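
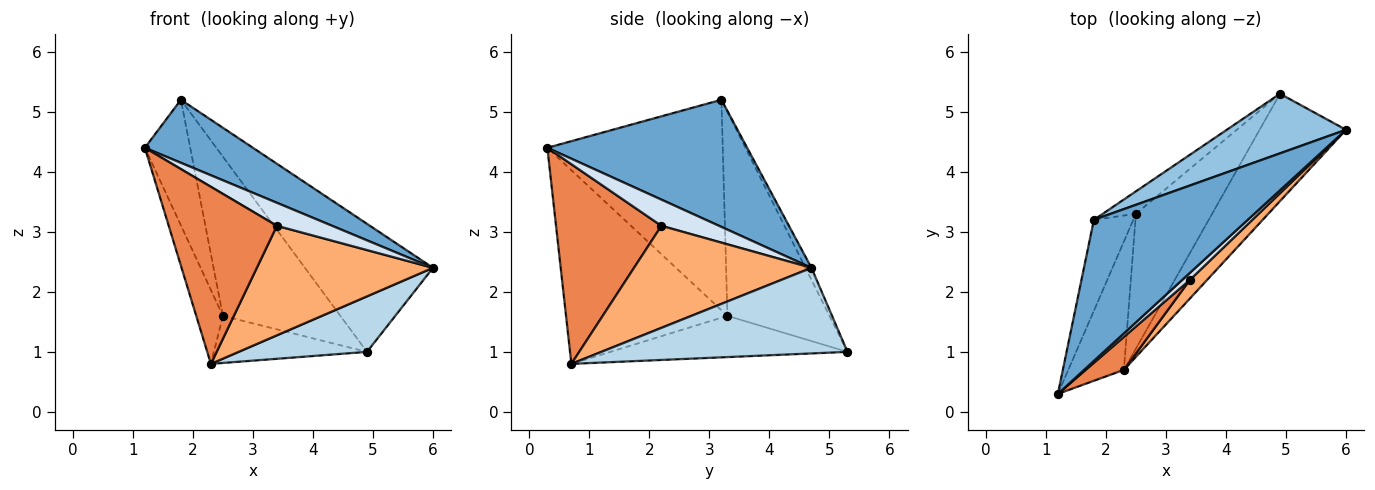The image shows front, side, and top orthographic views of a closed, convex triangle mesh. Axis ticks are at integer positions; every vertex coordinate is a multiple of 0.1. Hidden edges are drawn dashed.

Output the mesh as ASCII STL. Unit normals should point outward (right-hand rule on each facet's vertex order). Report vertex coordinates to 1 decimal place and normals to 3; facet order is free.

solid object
 facet normal 0.602 -0.326 0.729
  outer loop
   vertex 1.8 3.2 5.2
   vertex 1.2 0.3 4.4
   vertex 6.0 4.7 2.4
  endloop
 endfacet
 facet normal -0.042 0.906 0.422
  outer loop
   vertex 4.9 5.3 1.0
   vertex 1.8 3.2 5.2
   vertex 6.0 4.7 2.4
  endloop
 endfacet
 facet normal 0.661 -0.344 -0.667
  outer loop
   vertex 4.9 5.3 1.0
   vertex 6.0 4.7 2.4
   vertex 2.3 0.7 0.8
  endloop
 endfacet
 facet normal 0.706 -0.677 0.206
  outer loop
   vertex 3.4 2.2 3.1
   vertex 6.0 4.7 2.4
   vertex 1.2 0.3 4.4
  endloop
 endfacet
 facet normal 0.692 -0.710 0.132
  outer loop
   vertex 3.4 2.2 3.1
   vertex 1.2 0.3 4.4
   vertex 2.3 0.7 0.8
  endloop
 endfacet
 facet normal 0.705 -0.699 0.119
  outer loop
   vertex 3.4 2.2 3.1
   vertex 2.3 0.7 0.8
   vertex 6.0 4.7 2.4
  endloop
 endfacet
 facet normal -0.953 0.246 -0.178
  outer loop
   vertex 2.5 3.3 1.6
   vertex 1.2 0.3 4.4
   vertex 1.8 3.2 5.2
  endloop
 endfacet
 facet normal -0.949 0.157 -0.273
  outer loop
   vertex 2.5 3.3 1.6
   vertex 2.3 0.7 0.8
   vertex 1.2 0.3 4.4
  endloop
 endfacet
 facet normal -0.652 0.751 -0.106
  outer loop
   vertex 2.5 3.3 1.6
   vertex 1.8 3.2 5.2
   vertex 4.9 5.3 1.0
  endloop
 endfacet
 facet normal -0.455 0.294 -0.841
  outer loop
   vertex 2.5 3.3 1.6
   vertex 4.9 5.3 1.0
   vertex 2.3 0.7 0.8
  endloop
 endfacet
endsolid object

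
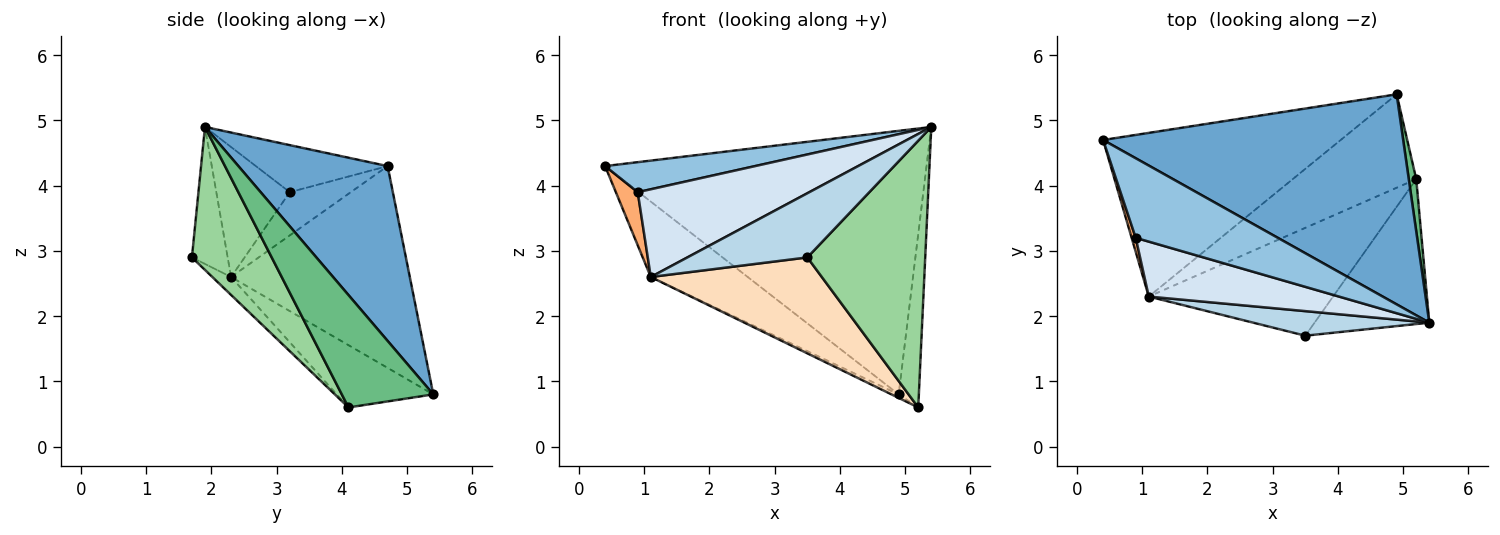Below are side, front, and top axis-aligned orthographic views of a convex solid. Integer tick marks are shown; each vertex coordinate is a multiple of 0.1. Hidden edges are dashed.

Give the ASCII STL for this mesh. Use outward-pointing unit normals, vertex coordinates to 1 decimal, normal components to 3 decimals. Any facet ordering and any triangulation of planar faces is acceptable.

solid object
 facet normal 0.341 0.735 0.586
  outer loop
   vertex 4.9 5.4 0.8
   vertex 0.4 4.7 4.3
   vertex 5.4 1.9 4.9
  endloop
 endfacet
 facet normal -0.296 -0.337 0.894
  outer loop
   vertex 0.9 3.2 3.9
   vertex 5.4 1.9 4.9
   vertex 0.4 4.7 4.3
  endloop
 endfacet
 facet normal -0.268 -0.900 0.345
  outer loop
   vertex 1.1 2.3 2.6
   vertex 3.5 1.7 2.9
   vertex 5.4 1.9 4.9
  endloop
 endfacet
 facet normal -0.341 -0.797 0.499
  outer loop
   vertex 1.1 2.3 2.6
   vertex 5.4 1.9 4.9
   vertex 0.9 3.2 3.9
  endloop
 endfacet
 facet normal -0.611 0.331 -0.719
  outer loop
   vertex 1.1 2.3 2.6
   vertex 0.4 4.7 4.3
   vertex 4.9 5.4 0.8
  endloop
 endfacet
 facet normal -0.938 -0.336 0.088
  outer loop
   vertex 1.1 2.3 2.6
   vertex 0.9 3.2 3.9
   vertex 0.4 4.7 4.3
  endloop
 endfacet
 facet normal -0.450 0.033 -0.892
  outer loop
   vertex 5.2 4.1 0.6
   vertex 1.1 2.3 2.6
   vertex 4.9 5.4 0.8
  endloop
 endfacet
 facet normal -0.073 -0.663 -0.745
  outer loop
   vertex 5.2 4.1 0.6
   vertex 3.5 1.7 2.9
   vertex 1.1 2.3 2.6
  endloop
 endfacet
 facet normal 0.974 0.215 0.065
  outer loop
   vertex 5.2 4.1 0.6
   vertex 4.9 5.4 0.8
   vertex 5.4 1.9 4.9
  endloop
 endfacet
 facet normal 0.511 -0.755 -0.410
  outer loop
   vertex 5.2 4.1 0.6
   vertex 5.4 1.9 4.9
   vertex 3.5 1.7 2.9
  endloop
 endfacet
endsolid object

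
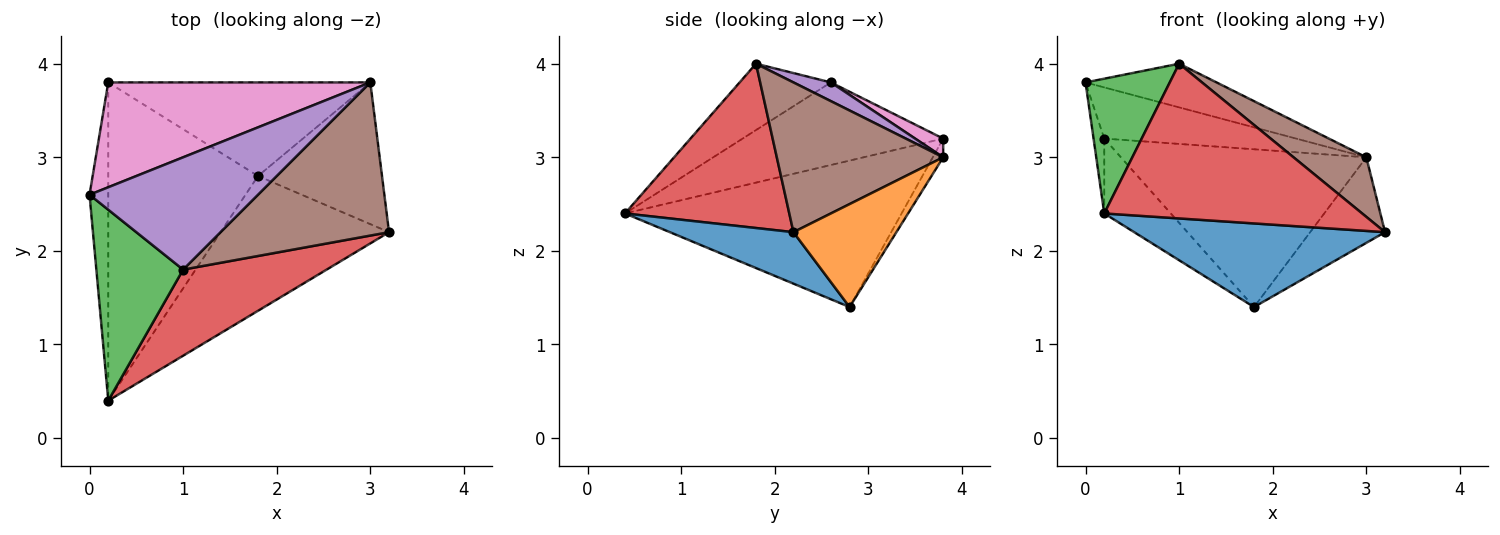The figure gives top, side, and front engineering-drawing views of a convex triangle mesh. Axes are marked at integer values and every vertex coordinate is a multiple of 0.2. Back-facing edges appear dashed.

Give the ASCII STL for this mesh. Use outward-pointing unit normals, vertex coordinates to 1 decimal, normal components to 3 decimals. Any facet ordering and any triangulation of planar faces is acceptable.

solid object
 facet normal 0.251 -0.510 -0.822
  outer loop
   vertex 1.8 2.8 1.4
   vertex 3.2 2.2 2.2
   vertex 0.2 0.4 2.4
  endloop
 endfacet
 facet normal 0.579 0.421 -0.698
  outer loop
   vertex 3.0 3.8 3.0
   vertex 3.2 2.2 2.2
   vertex 1.8 2.8 1.4
  endloop
 endfacet
 facet normal -0.530 -0.489 0.693
  outer loop
   vertex 1.0 1.8 4.0
   vertex 0.0 2.6 3.8
   vertex 0.2 0.4 2.4
  endloop
 endfacet
 facet normal 0.486 -0.763 0.425
  outer loop
   vertex 1.0 1.8 4.0
   vertex 0.2 0.4 2.4
   vertex 3.2 2.2 2.2
  endloop
 endfacet
 facet normal 0.103 0.361 0.927
  outer loop
   vertex 1.0 1.8 4.0
   vertex 3.0 3.8 3.0
   vertex 0.0 2.6 3.8
  endloop
 endfacet
 facet normal 0.638 -0.279 0.718
  outer loop
   vertex 1.0 1.8 4.0
   vertex 3.2 2.2 2.2
   vertex 3.0 3.8 3.0
  endloop
 endfacet
 facet normal 0.064 0.438 0.897
  outer loop
   vertex 0.2 3.8 3.2
   vertex 0.0 2.6 3.8
   vertex 3.0 3.8 3.0
  endloop
 endfacet
 facet normal -0.036 0.859 -0.510
  outer loop
   vertex 0.2 3.8 3.2
   vertex 3.0 3.8 3.0
   vertex 1.8 2.8 1.4
  endloop
 endfacet
 facet normal -0.974 0.052 -0.221
  outer loop
   vertex 0.2 3.8 3.2
   vertex 0.2 0.4 2.4
   vertex 0.0 2.6 3.8
  endloop
 endfacet
 facet normal -0.689 0.166 -0.705
  outer loop
   vertex 0.2 3.8 3.2
   vertex 1.8 2.8 1.4
   vertex 0.2 0.4 2.4
  endloop
 endfacet
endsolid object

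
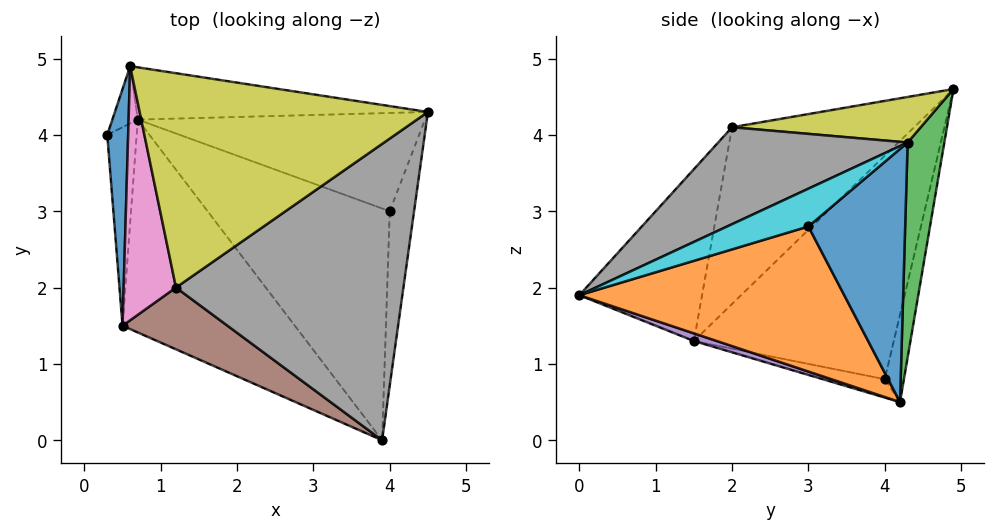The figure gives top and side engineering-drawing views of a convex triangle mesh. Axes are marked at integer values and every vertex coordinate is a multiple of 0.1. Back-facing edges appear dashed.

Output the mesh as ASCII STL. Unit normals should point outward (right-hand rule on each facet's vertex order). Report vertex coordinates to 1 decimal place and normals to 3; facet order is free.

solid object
 facet normal -0.994 -0.061 0.093
  outer loop
   vertex 0.5 1.5 1.3
   vertex 0.6 4.9 4.6
   vertex 0.3 4.0 0.8
  endloop
 endfacet
 facet normal -0.532 0.832 -0.155
  outer loop
   vertex 0.7 4.2 0.5
   vertex 0.3 4.0 0.8
   vertex 0.6 4.9 4.6
  endloop
 endfacet
 facet normal 0.121 0.979 -0.164
  outer loop
   vertex 0.7 4.2 0.5
   vertex 0.6 4.9 4.6
   vertex 4.5 4.3 3.9
  endloop
 endfacet
 facet normal -0.518 -0.207 -0.830
  outer loop
   vertex 0.7 4.2 0.5
   vertex 0.5 1.5 1.3
   vertex 0.3 4.0 0.8
  endloop
 endfacet
 facet normal 0.042 -0.287 -0.957
  outer loop
   vertex 0.7 4.2 0.5
   vertex 3.9 0.0 1.9
   vertex 0.5 1.5 1.3
  endloop
 endfacet
 facet normal -0.428 -0.865 0.261
  outer loop
   vertex 1.2 2.0 4.1
   vertex 0.5 1.5 1.3
   vertex 3.9 0.0 1.9
  endloop
 endfacet
 facet normal -0.931 -0.240 0.276
  outer loop
   vertex 1.2 2.0 4.1
   vertex 0.6 4.9 4.6
   vertex 0.5 1.5 1.3
  endloop
 endfacet
 facet normal 0.353 -0.435 0.828
  outer loop
   vertex 1.2 2.0 4.1
   vertex 3.9 0.0 1.9
   vertex 4.5 4.3 3.9
  endloop
 endfacet
 facet normal 0.155 -0.137 0.978
  outer loop
   vertex 1.2 2.0 4.1
   vertex 4.5 4.3 3.9
   vertex 0.6 4.9 4.6
  endloop
 endfacet
 facet normal 0.834 0.133 -0.536
  outer loop
   vertex 4.0 3.0 2.8
   vertex 4.5 4.3 3.9
   vertex 3.9 0.0 1.9
  endloop
 endfacet
 facet normal 0.618 0.356 -0.701
  outer loop
   vertex 4.0 3.0 2.8
   vertex 0.7 4.2 0.5
   vertex 4.5 4.3 3.9
  endloop
 endfacet
 facet normal 0.609 0.209 -0.765
  outer loop
   vertex 4.0 3.0 2.8
   vertex 3.9 0.0 1.9
   vertex 0.7 4.2 0.5
  endloop
 endfacet
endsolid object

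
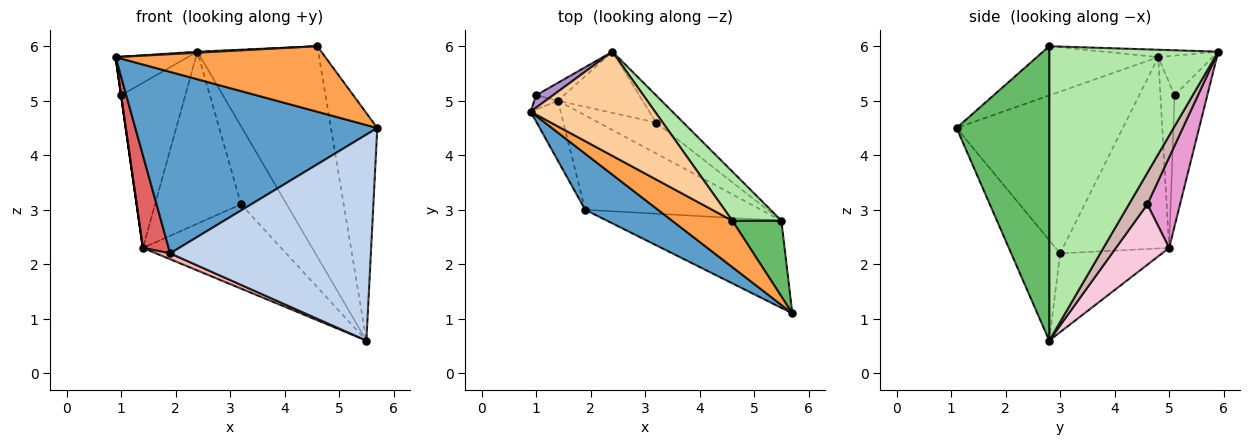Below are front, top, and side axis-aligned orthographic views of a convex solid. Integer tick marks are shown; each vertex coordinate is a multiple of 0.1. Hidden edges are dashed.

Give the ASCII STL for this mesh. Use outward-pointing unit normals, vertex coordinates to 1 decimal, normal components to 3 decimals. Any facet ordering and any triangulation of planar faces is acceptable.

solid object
 facet normal -0.549 -0.799 0.247
  outer loop
   vertex 1.9 3.0 2.2
   vertex 5.7 1.1 4.5
   vertex 0.9 4.8 5.8
  endloop
 endfacet
 facet normal -0.219 -0.899 -0.380
  outer loop
   vertex 1.9 3.0 2.2
   vertex 5.5 2.8 0.6
   vertex 5.7 1.1 4.5
  endloop
 endfacet
 facet normal -0.427 -0.738 0.523
  outer loop
   vertex 4.6 2.8 6.0
   vertex 0.9 4.8 5.8
   vertex 5.7 1.1 4.5
  endloop
 endfacet
 facet normal -0.059 -0.010 0.998
  outer loop
   vertex 4.6 2.8 6.0
   vertex 2.4 5.9 5.9
   vertex 0.9 4.8 5.8
  endloop
 endfacet
 facet normal 0.885 0.442 0.147
  outer loop
   vertex 4.6 2.8 6.0
   vertex 5.7 1.1 4.5
   vertex 5.5 2.8 0.6
  endloop
 endfacet
 facet normal 0.806 0.576 0.134
  outer loop
   vertex 4.6 2.8 6.0
   vertex 5.5 2.8 0.6
   vertex 2.4 5.9 5.9
  endloop
 endfacet
 facet normal -0.961 -0.233 -0.151
  outer loop
   vertex 1.4 5.0 2.3
   vertex 1.9 3.0 2.2
   vertex 0.9 4.8 5.8
  endloop
 endfacet
 facet normal -0.408 -0.056 -0.911
  outer loop
   vertex 1.4 5.0 2.3
   vertex 5.5 2.8 0.6
   vertex 1.9 3.0 2.2
  endloop
 endfacet
 facet normal -0.584 0.773 0.248
  outer loop
   vertex 1.0 5.1 5.1
   vertex 0.9 4.8 5.8
   vertex 2.4 5.9 5.9
  endloop
 endfacet
 facet normal -0.990 0.000 -0.141
  outer loop
   vertex 1.0 5.1 5.1
   vertex 1.4 5.0 2.3
   vertex 0.9 4.8 5.8
  endloop
 endfacet
 facet normal -0.452 0.887 -0.096
  outer loop
   vertex 1.0 5.1 5.1
   vertex 2.4 5.9 5.9
   vertex 1.4 5.0 2.3
  endloop
 endfacet
 facet normal 0.356 0.882 -0.308
  outer loop
   vertex 3.2 4.6 3.1
   vertex 2.4 5.9 5.9
   vertex 5.5 2.8 0.6
  endloop
 endfacet
 facet normal 0.337 0.887 -0.315
  outer loop
   vertex 3.2 4.6 3.1
   vertex 1.4 5.0 2.3
   vertex 2.4 5.9 5.9
  endloop
 endfacet
 facet normal 0.340 0.883 -0.323
  outer loop
   vertex 3.2 4.6 3.1
   vertex 5.5 2.8 0.6
   vertex 1.4 5.0 2.3
  endloop
 endfacet
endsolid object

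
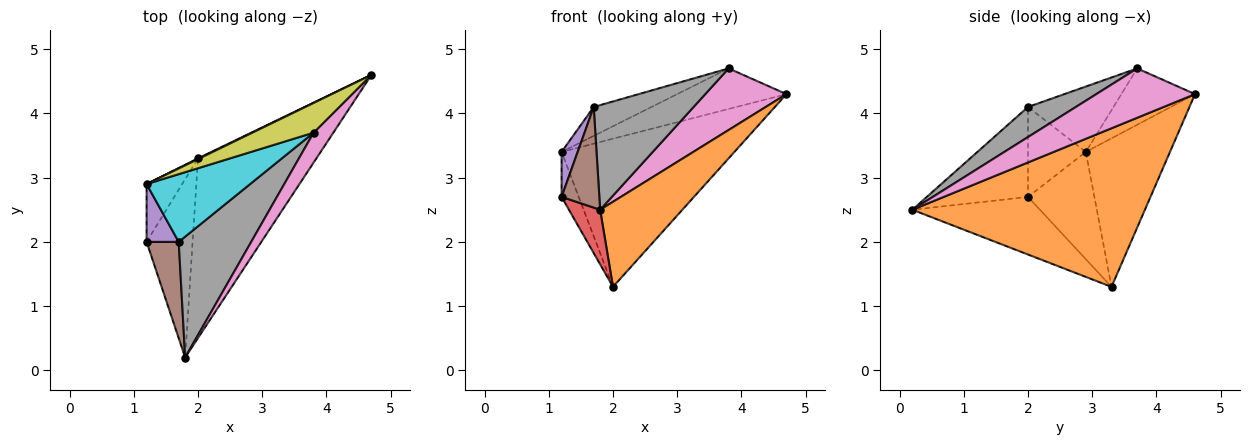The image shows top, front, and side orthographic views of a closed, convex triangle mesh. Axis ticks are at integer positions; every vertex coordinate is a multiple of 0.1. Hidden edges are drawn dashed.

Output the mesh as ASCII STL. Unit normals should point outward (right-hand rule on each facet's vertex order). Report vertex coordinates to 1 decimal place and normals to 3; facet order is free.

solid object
 facet normal -0.438 0.899 0.004
  outer loop
   vertex 2.0 3.3 1.3
   vertex 1.2 2.9 3.4
   vertex 4.7 4.6 4.3
  endloop
 endfacet
 facet normal 0.771 -0.273 -0.576
  outer loop
   vertex 2.0 3.3 1.3
   vertex 4.7 4.6 4.3
   vertex 1.8 0.2 2.5
  endloop
 endfacet
 facet normal -0.922 0.238 -0.306
  outer loop
   vertex 1.2 2.0 2.7
   vertex 1.2 2.9 3.4
   vertex 2.0 3.3 1.3
  endloop
 endfacet
 facet normal -0.768 -0.188 -0.613
  outer loop
   vertex 1.2 2.0 2.7
   vertex 2.0 3.3 1.3
   vertex 1.8 0.2 2.5
  endloop
 endfacet
 facet normal -0.911 -0.253 0.325
  outer loop
   vertex 1.2 2.0 2.7
   vertex 1.7 2.0 4.1
   vertex 1.2 2.9 3.4
  endloop
 endfacet
 facet normal -0.889 -0.331 0.317
  outer loop
   vertex 1.2 2.0 2.7
   vertex 1.8 0.2 2.5
   vertex 1.7 2.0 4.1
  endloop
 endfacet
 facet normal 0.738 -0.607 0.295
  outer loop
   vertex 3.8 3.7 4.7
   vertex 1.8 0.2 2.5
   vertex 4.7 4.6 4.3
  endloop
 endfacet
 facet normal 0.299 -0.625 0.721
  outer loop
   vertex 3.8 3.7 4.7
   vertex 1.7 2.0 4.1
   vertex 1.8 0.2 2.5
  endloop
 endfacet
 facet normal -0.478 0.709 0.519
  outer loop
   vertex 3.8 3.7 4.7
   vertex 4.7 4.6 4.3
   vertex 1.2 2.9 3.4
  endloop
 endfacet
 facet normal -0.502 0.340 0.795
  outer loop
   vertex 3.8 3.7 4.7
   vertex 1.2 2.9 3.4
   vertex 1.7 2.0 4.1
  endloop
 endfacet
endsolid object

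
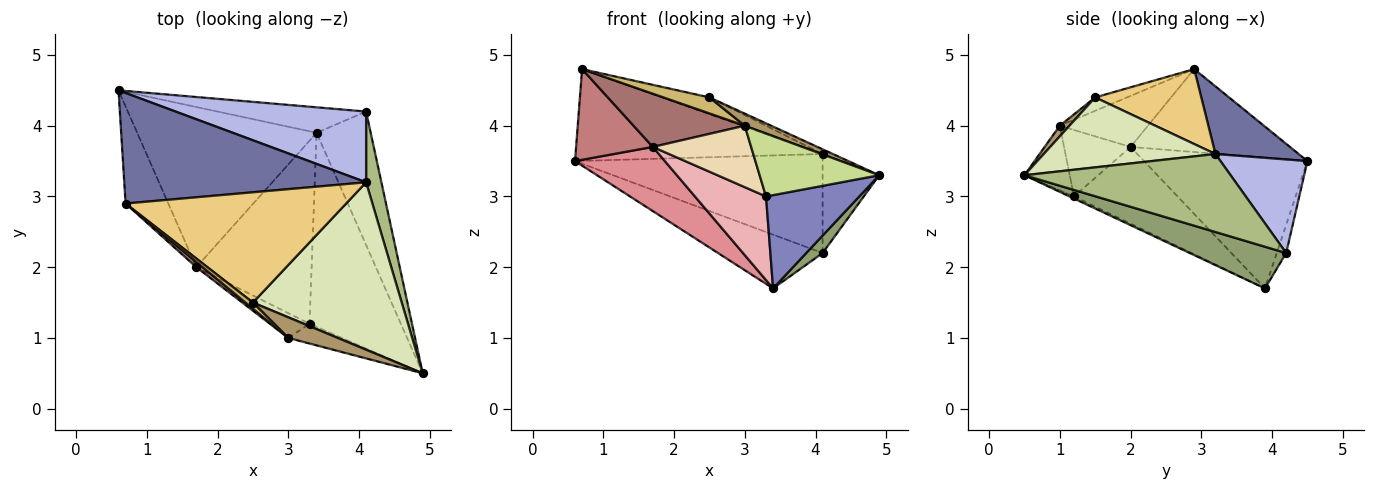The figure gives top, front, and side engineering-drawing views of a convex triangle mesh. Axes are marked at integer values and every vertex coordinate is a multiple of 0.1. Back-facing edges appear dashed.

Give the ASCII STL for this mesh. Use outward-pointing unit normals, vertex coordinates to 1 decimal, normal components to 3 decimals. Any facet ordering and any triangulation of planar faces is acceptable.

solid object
 facet normal 0.210 0.624 0.752
  outer loop
   vertex 4.1 3.2 3.6
   vertex 0.6 4.5 3.5
   vertex 0.7 2.9 4.8
  endloop
 endfacet
 facet normal -0.021 -0.433 -0.901
  outer loop
   vertex 3.3 1.2 3.0
   vertex 3.4 3.9 1.7
   vertex 4.9 0.5 3.3
  endloop
 endfacet
 facet normal -0.081 0.901 -0.427
  outer loop
   vertex 4.1 4.2 2.2
   vertex 3.4 3.9 1.7
   vertex 0.6 4.5 3.5
  endloop
 endfacet
 facet normal 0.275 0.782 0.559
  outer loop
   vertex 4.1 4.2 2.2
   vertex 0.6 4.5 3.5
   vertex 4.1 3.2 3.6
  endloop
 endfacet
 facet normal 0.607 -0.103 -0.788
  outer loop
   vertex 4.1 4.2 2.2
   vertex 4.9 0.5 3.3
   vertex 3.4 3.9 1.7
  endloop
 endfacet
 facet normal 0.948 0.260 0.186
  outer loop
   vertex 4.1 4.2 2.2
   vertex 4.1 3.2 3.6
   vertex 4.9 0.5 3.3
  endloop
 endfacet
 facet normal -0.340 -0.897 -0.281
  outer loop
   vertex 3.0 1.0 4.0
   vertex 3.3 1.2 3.0
   vertex 4.9 0.5 3.3
  endloop
 endfacet
 facet normal 0.425 0.025 0.905
  outer loop
   vertex 2.5 1.5 4.4
   vertex 4.9 0.5 3.3
   vertex 4.1 3.2 3.6
  endloop
 endfacet
 facet normal 0.182 -0.497 0.849
  outer loop
   vertex 2.5 1.5 4.4
   vertex 3.0 1.0 4.0
   vertex 4.9 0.5 3.3
  endloop
 endfacet
 facet normal -0.543 -0.784 0.302
  outer loop
   vertex 2.5 1.5 4.4
   vertex 0.7 2.9 4.8
   vertex 3.0 1.0 4.0
  endloop
 endfacet
 facet normal 0.318 0.141 0.937
  outer loop
   vertex 2.5 1.5 4.4
   vertex 4.1 3.2 3.6
   vertex 0.7 2.9 4.8
  endloop
 endfacet
 facet normal -0.531 -0.786 -0.317
  outer loop
   vertex 1.7 2.0 3.7
   vertex 3.3 1.2 3.0
   vertex 3.0 1.0 4.0
  endloop
 endfacet
 facet normal -0.619 -0.782 0.077
  outer loop
   vertex 1.7 2.0 3.7
   vertex 3.0 1.0 4.0
   vertex 0.7 2.9 4.8
  endloop
 endfacet
 facet normal -0.817 -0.393 -0.421
  outer loop
   vertex 1.7 2.0 3.7
   vertex 0.7 2.9 4.8
   vertex 0.6 4.5 3.5
  endloop
 endfacet
 facet normal -0.560 -0.308 -0.769
  outer loop
   vertex 1.7 2.0 3.7
   vertex 0.6 4.5 3.5
   vertex 3.4 3.9 1.7
  endloop
 endfacet
 facet normal -0.518 -0.355 -0.778
  outer loop
   vertex 1.7 2.0 3.7
   vertex 3.4 3.9 1.7
   vertex 3.3 1.2 3.0
  endloop
 endfacet
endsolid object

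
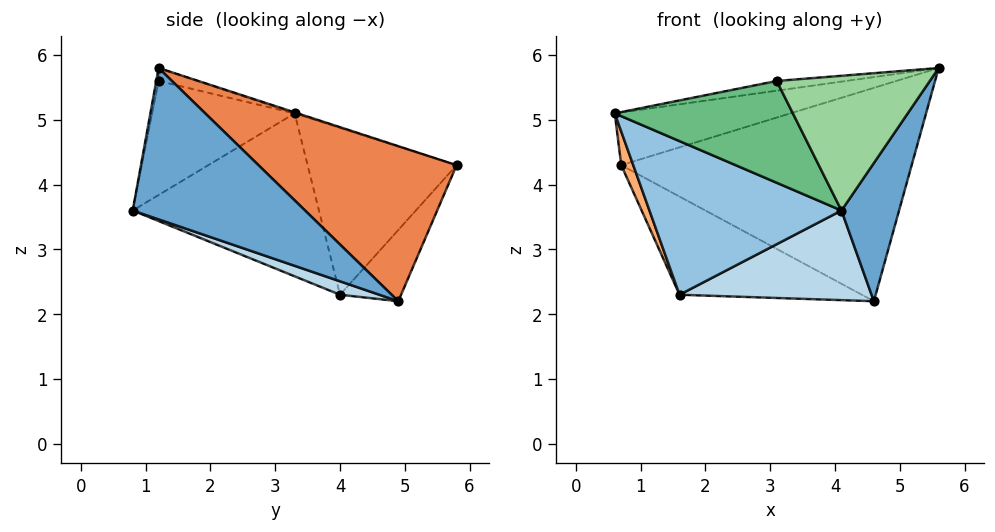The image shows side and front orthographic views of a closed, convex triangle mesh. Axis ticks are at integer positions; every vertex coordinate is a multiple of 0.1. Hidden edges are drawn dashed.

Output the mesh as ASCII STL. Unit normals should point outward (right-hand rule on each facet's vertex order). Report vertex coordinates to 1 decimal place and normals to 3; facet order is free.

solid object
 facet normal 0.817 -0.273 -0.508
  outer loop
   vertex 4.1 0.8 3.6
   vertex 4.6 4.9 2.2
   vertex 5.6 1.2 5.8
  endloop
 endfacet
 facet normal -0.640 -0.660 -0.394
  outer loop
   vertex 1.6 4.0 2.3
   vertex 4.1 0.8 3.6
   vertex 0.6 3.3 5.1
  endloop
 endfacet
 facet normal 0.068 -0.330 -0.942
  outer loop
   vertex 1.6 4.0 2.3
   vertex 4.6 4.9 2.2
   vertex 4.1 0.8 3.6
  endloop
 endfacet
 facet normal -0.005 0.305 0.952
  outer loop
   vertex 0.7 5.8 4.3
   vertex 0.6 3.3 5.1
   vertex 5.6 1.2 5.8
  endloop
 endfacet
 facet normal 0.463 0.679 0.569
  outer loop
   vertex 0.7 5.8 4.3
   vertex 5.6 1.2 5.8
   vertex 4.6 4.9 2.2
  endloop
 endfacet
 facet normal -0.933 -0.075 -0.352
  outer loop
   vertex 0.7 5.8 4.3
   vertex 1.6 4.0 2.3
   vertex 0.6 3.3 5.1
  endloop
 endfacet
 facet normal -0.225 0.672 -0.706
  outer loop
   vertex 0.7 5.8 4.3
   vertex 4.6 4.9 2.2
   vertex 1.6 4.0 2.3
  endloop
 endfacet
 facet normal -0.079 0.141 0.987
  outer loop
   vertex 3.1 1.2 5.6
   vertex 5.6 1.2 5.8
   vertex 0.6 3.3 5.1
  endloop
 endfacet
 facet normal -0.617 -0.772 -0.154
  outer loop
   vertex 3.1 1.2 5.6
   vertex 0.6 3.3 5.1
   vertex 4.1 0.8 3.6
  endloop
 endfacet
 facet normal -0.015 -0.982 0.189
  outer loop
   vertex 3.1 1.2 5.6
   vertex 4.1 0.8 3.6
   vertex 5.6 1.2 5.8
  endloop
 endfacet
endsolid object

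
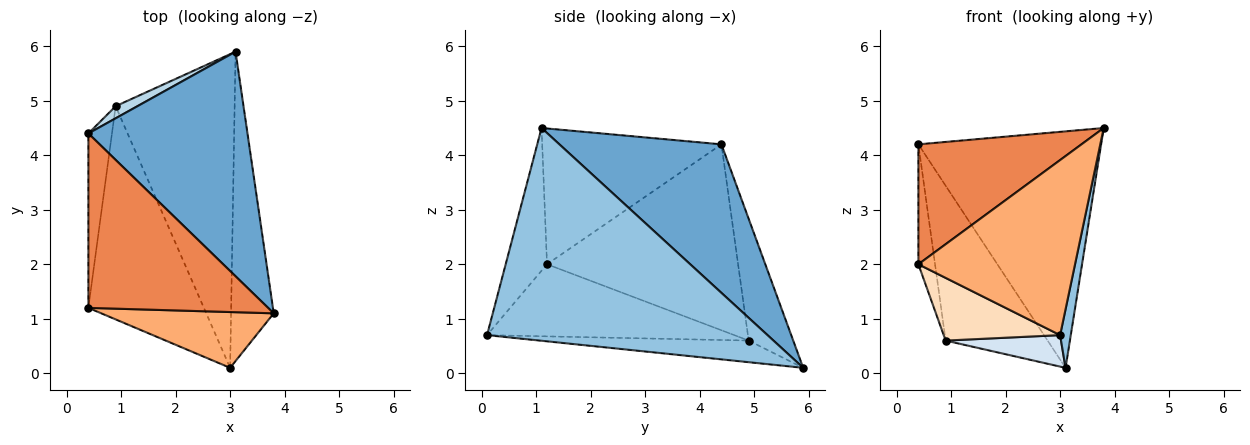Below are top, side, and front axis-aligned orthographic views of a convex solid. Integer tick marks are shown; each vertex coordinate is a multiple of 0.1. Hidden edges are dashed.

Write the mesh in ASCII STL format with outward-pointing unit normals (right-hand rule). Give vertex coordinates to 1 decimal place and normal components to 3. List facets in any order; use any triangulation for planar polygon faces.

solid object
 facet normal 0.541 0.610 0.579
  outer loop
   vertex 3.1 5.9 0.1
   vertex 0.4 4.4 4.2
   vertex 3.8 1.1 4.5
  endloop
 endfacet
 facet normal 0.980 -0.037 -0.196
  outer loop
   vertex 3.0 0.1 0.7
   vertex 3.1 5.9 0.1
   vertex 3.8 1.1 4.5
  endloop
 endfacet
 facet normal -0.399 0.914 0.072
  outer loop
   vertex 0.9 4.9 0.6
   vertex 0.4 4.4 4.2
   vertex 3.1 5.9 0.1
  endloop
 endfacet
 facet normal -0.178 -0.098 -0.979
  outer loop
   vertex 0.9 4.9 0.6
   vertex 3.1 5.9 0.1
   vertex 3.0 0.1 0.7
  endloop
 endfacet
 facet normal -0.529 -0.481 0.700
  outer loop
   vertex 0.4 1.2 2.0
   vertex 3.8 1.1 4.5
   vertex 0.4 4.4 4.2
  endloop
 endfacet
 facet normal -0.244 -0.924 0.294
  outer loop
   vertex 0.4 1.2 2.0
   vertex 3.0 0.1 0.7
   vertex 3.8 1.1 4.5
  endloop
 endfacet
 facet normal -0.988 0.086 -0.125
  outer loop
   vertex 0.4 1.2 2.0
   vertex 0.4 4.4 4.2
   vertex 0.9 4.9 0.6
  endloop
 endfacet
 facet normal -0.514 -0.242 -0.823
  outer loop
   vertex 0.4 1.2 2.0
   vertex 0.9 4.9 0.6
   vertex 3.0 0.1 0.7
  endloop
 endfacet
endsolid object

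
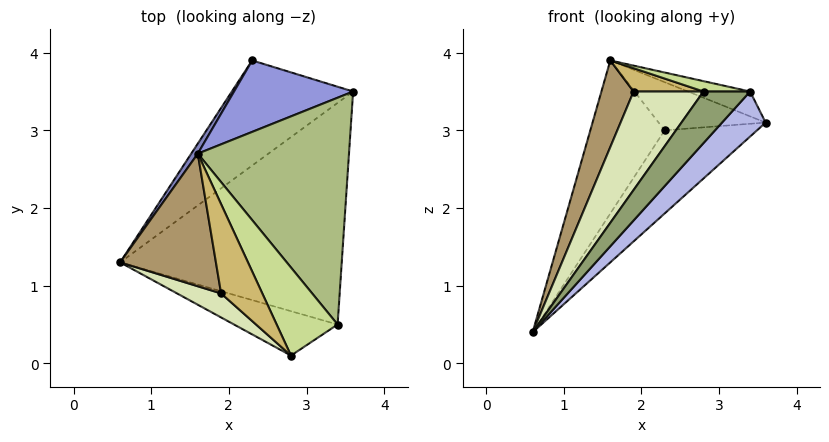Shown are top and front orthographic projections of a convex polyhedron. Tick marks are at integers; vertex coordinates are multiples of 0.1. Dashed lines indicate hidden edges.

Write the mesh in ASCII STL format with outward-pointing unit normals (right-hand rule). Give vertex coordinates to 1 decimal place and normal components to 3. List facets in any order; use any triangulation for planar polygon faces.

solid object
 facet normal 0.244 0.602 -0.761
  outer loop
   vertex 2.3 3.9 3.0
   vertex 3.6 3.5 3.1
   vertex 0.6 1.3 0.4
  endloop
 endfacet
 facet normal -0.852 0.523 0.034
  outer loop
   vertex 2.3 3.9 3.0
   vertex 0.6 1.3 0.4
   vertex 1.6 2.7 3.9
  endloop
 endfacet
 facet normal 0.108 0.556 0.824
  outer loop
   vertex 2.3 3.9 3.0
   vertex 1.6 2.7 3.9
   vertex 3.6 3.5 3.1
  endloop
 endfacet
 facet normal 0.717 -0.139 -0.683
  outer loop
   vertex 3.4 0.5 3.5
   vertex 0.6 1.3 0.4
   vertex 3.6 3.5 3.1
  endloop
 endfacet
 facet normal 0.451 -0.677 -0.582
  outer loop
   vertex 3.4 0.5 3.5
   vertex 2.8 0.1 3.5
   vertex 0.6 1.3 0.4
  endloop
 endfacet
 facet normal 0.334 0.103 0.937
  outer loop
   vertex 3.4 0.5 3.5
   vertex 3.6 3.5 3.1
   vertex 1.6 2.7 3.9
  endloop
 endfacet
 facet normal 0.078 -0.116 0.990
  outer loop
   vertex 3.4 0.5 3.5
   vertex 1.6 2.7 3.9
   vertex 2.8 0.1 3.5
  endloop
 endfacet
 facet normal -0.654 -0.735 0.179
  outer loop
   vertex 1.9 0.9 3.5
   vertex 0.6 1.3 0.4
   vertex 2.8 0.1 3.5
  endloop
 endfacet
 facet normal -0.908 -0.229 0.351
  outer loop
   vertex 1.9 0.9 3.5
   vertex 1.6 2.7 3.9
   vertex 0.6 1.3 0.4
  endloop
 endfacet
 facet normal -0.219 -0.246 0.944
  outer loop
   vertex 1.9 0.9 3.5
   vertex 2.8 0.1 3.5
   vertex 1.6 2.7 3.9
  endloop
 endfacet
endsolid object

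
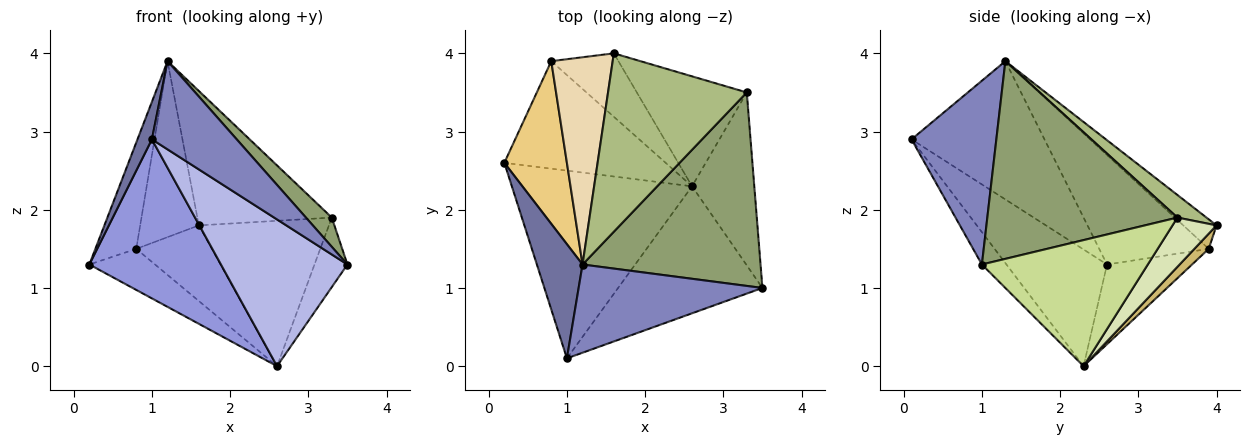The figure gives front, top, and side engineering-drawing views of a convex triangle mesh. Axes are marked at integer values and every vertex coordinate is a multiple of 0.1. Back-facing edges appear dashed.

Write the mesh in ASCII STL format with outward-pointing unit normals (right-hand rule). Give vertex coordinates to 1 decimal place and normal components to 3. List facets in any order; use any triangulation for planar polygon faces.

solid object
 facet normal -0.945 -0.103 0.312
  outer loop
   vertex 1.2 1.3 3.9
   vertex 0.2 2.6 1.3
   vertex 1.0 0.1 2.9
  endloop
 endfacet
 facet normal 0.577 -0.577 0.577
  outer loop
   vertex 1.2 1.3 3.9
   vertex 1.0 0.1 2.9
   vertex 3.5 1.0 1.3
  endloop
 endfacet
 facet normal -0.443 -0.580 -0.684
  outer loop
   vertex 2.6 2.3 0.0
   vertex 1.0 0.1 2.9
   vertex 0.2 2.6 1.3
  endloop
 endfacet
 facet normal -0.145 -0.748 -0.648
  outer loop
   vertex 2.6 2.3 0.0
   vertex 3.5 1.0 1.3
   vertex 1.0 0.1 2.9
  endloop
 endfacet
 facet normal 0.739 -0.101 0.666
  outer loop
   vertex 3.3 3.5 1.9
   vertex 1.2 1.3 3.9
   vertex 3.5 1.0 1.3
  endloop
 endfacet
 facet normal 0.129 0.597 0.792
  outer loop
   vertex 3.3 3.5 1.9
   vertex 1.6 4.0 1.8
   vertex 1.2 1.3 3.9
  endloop
 endfacet
 facet normal 0.883 0.175 -0.436
  outer loop
   vertex 3.3 3.5 1.9
   vertex 3.5 1.0 1.3
   vertex 2.6 2.3 0.0
  endloop
 endfacet
 facet normal 0.261 0.770 -0.582
  outer loop
   vertex 3.3 3.5 1.9
   vertex 2.6 2.3 0.0
   vertex 1.6 4.0 1.8
  endloop
 endfacet
 facet normal -0.419 0.324 -0.848
  outer loop
   vertex 0.8 3.9 1.5
   vertex 2.6 2.3 0.0
   vertex 0.2 2.6 1.3
  endloop
 endfacet
 facet normal 0.144 0.758 -0.636
  outer loop
   vertex 0.8 3.9 1.5
   vertex 1.6 4.0 1.8
   vertex 2.6 2.3 0.0
  endloop
 endfacet
 facet normal -0.826 0.309 0.472
  outer loop
   vertex 0.8 3.9 1.5
   vertex 0.2 2.6 1.3
   vertex 1.2 1.3 3.9
  endloop
 endfacet
 facet normal -0.344 0.608 0.716
  outer loop
   vertex 0.8 3.9 1.5
   vertex 1.2 1.3 3.9
   vertex 1.6 4.0 1.8
  endloop
 endfacet
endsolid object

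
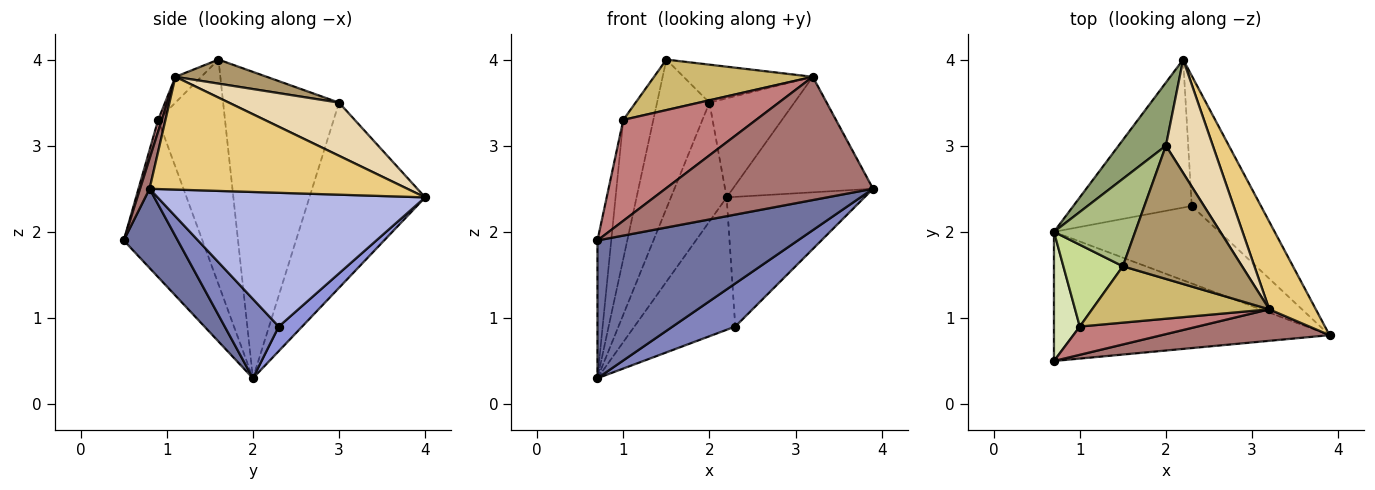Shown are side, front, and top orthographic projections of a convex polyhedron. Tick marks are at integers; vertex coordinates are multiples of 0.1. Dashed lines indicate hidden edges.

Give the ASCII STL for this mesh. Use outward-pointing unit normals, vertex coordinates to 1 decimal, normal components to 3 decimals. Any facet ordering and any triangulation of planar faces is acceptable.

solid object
 facet normal 0.193 -0.716 -0.671
  outer loop
   vertex 0.7 0.5 1.9
   vertex 0.7 2.0 0.3
   vertex 3.9 0.8 2.5
  endloop
 endfacet
 facet normal 0.386 -0.448 -0.806
  outer loop
   vertex 2.3 2.3 0.9
   vertex 3.9 0.8 2.5
   vertex 0.7 2.0 0.3
  endloop
 endfacet
 facet normal 0.153 0.659 -0.737
  outer loop
   vertex 2.3 2.3 0.9
   vertex 0.7 2.0 0.3
   vertex 2.2 4.0 2.4
  endloop
 endfacet
 facet normal 0.808 0.416 -0.418
  outer loop
   vertex 2.3 2.3 0.9
   vertex 2.2 4.0 2.4
   vertex 3.9 0.8 2.5
  endloop
 endfacet
 facet normal -0.878 0.423 0.225
  outer loop
   vertex 2.0 3.0 3.5
   vertex 2.2 4.0 2.4
   vertex 0.7 2.0 0.3
  endloop
 endfacet
 facet normal -0.886 0.400 0.235
  outer loop
   vertex 2.0 3.0 3.5
   vertex 0.7 2.0 0.3
   vertex 1.5 1.6 4.0
  endloop
 endfacet
 facet normal -0.887 0.399 0.235
  outer loop
   vertex 1.0 0.9 3.3
   vertex 1.5 1.6 4.0
   vertex 0.7 2.0 0.3
  endloop
 endfacet
 facet normal -0.972 0.170 0.160
  outer loop
   vertex 1.0 0.9 3.3
   vertex 0.7 2.0 0.3
   vertex 0.7 0.5 1.9
  endloop
 endfacet
 facet normal 0.190 0.269 0.944
  outer loop
   vertex 3.2 1.1 3.8
   vertex 2.0 3.0 3.5
   vertex 1.5 1.6 4.0
  endloop
 endfacet
 facet normal -0.108 -0.663 0.740
  outer loop
   vertex 3.2 1.1 3.8
   vertex 1.5 1.6 4.0
   vertex 1.0 0.9 3.3
  endloop
 endfacet
 facet normal 0.826 0.449 0.341
  outer loop
   vertex 3.2 1.1 3.8
   vertex 3.9 0.8 2.5
   vertex 2.2 4.0 2.4
  endloop
 endfacet
 facet normal 0.649 0.500 0.573
  outer loop
   vertex 3.2 1.1 3.8
   vertex 2.2 4.0 2.4
   vertex 2.0 3.0 3.5
  endloop
 endfacet
 facet normal 0.044 -0.968 0.247
  outer loop
   vertex 3.2 1.1 3.8
   vertex 0.7 0.5 1.9
   vertex 3.9 0.8 2.5
  endloop
 endfacet
 facet normal 0.026 -0.963 0.269
  outer loop
   vertex 3.2 1.1 3.8
   vertex 1.0 0.9 3.3
   vertex 0.7 0.5 1.9
  endloop
 endfacet
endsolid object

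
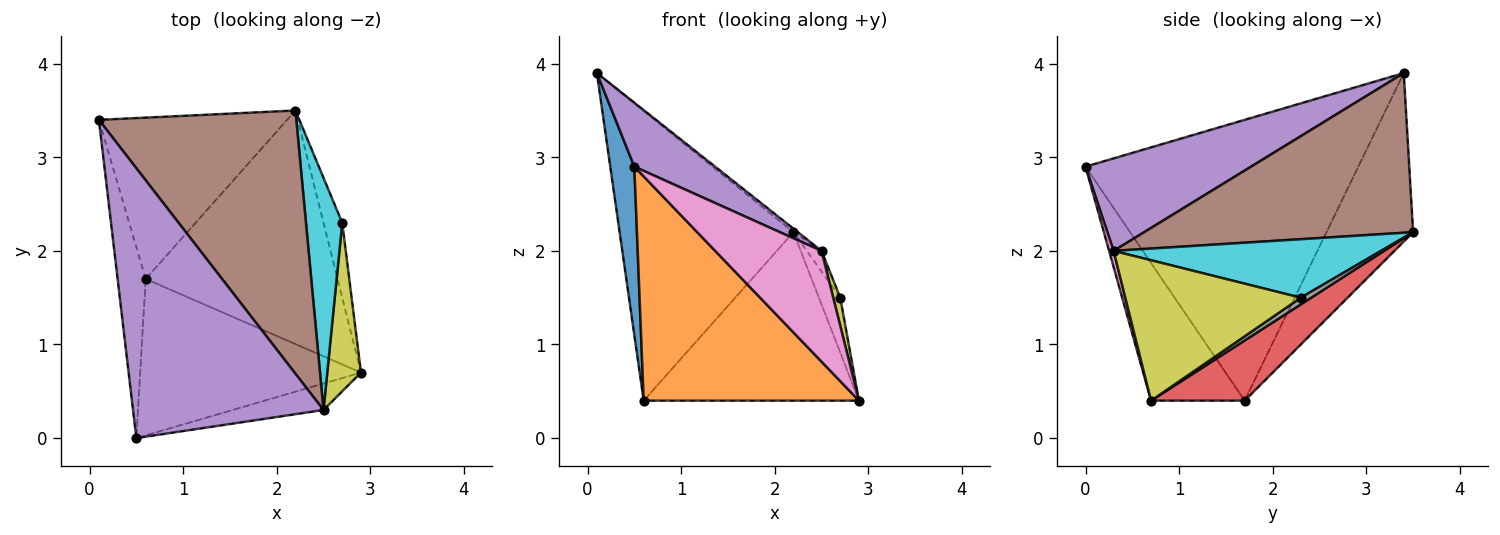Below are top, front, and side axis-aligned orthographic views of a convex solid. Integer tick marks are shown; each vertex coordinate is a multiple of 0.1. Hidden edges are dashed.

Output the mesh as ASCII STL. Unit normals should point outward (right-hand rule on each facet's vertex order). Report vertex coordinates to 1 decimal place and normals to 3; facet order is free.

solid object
 facet normal -0.991 -0.087 -0.099
  outer loop
   vertex 0.6 1.7 0.4
   vertex 0.5 0.0 2.9
   vertex 0.1 3.4 3.9
  endloop
 endfacet
 facet normal -0.336 -0.773 -0.539
  outer loop
   vertex 0.6 1.7 0.4
   vertex 2.9 0.7 0.4
   vertex 0.5 0.0 2.9
  endloop
 endfacet
 facet normal -0.399 0.801 -0.446
  outer loop
   vertex 0.6 1.7 0.4
   vertex 0.1 3.4 3.9
   vertex 2.2 3.5 2.2
  endloop
 endfacet
 facet normal 0.246 0.567 -0.786
  outer loop
   vertex 0.6 1.7 0.4
   vertex 2.2 3.5 2.2
   vertex 2.9 0.7 0.4
  endloop
 endfacet
 facet normal 0.427 -0.209 0.880
  outer loop
   vertex 2.5 0.3 2.0
   vertex 0.1 3.4 3.9
   vertex 0.5 0.0 2.9
  endloop
 endfacet
 facet normal 0.629 0.010 0.777
  outer loop
   vertex 2.5 0.3 2.0
   vertex 2.2 3.5 2.2
   vertex 0.1 3.4 3.9
  endloop
 endfacet
 facet normal 0.041 -0.972 -0.233
  outer loop
   vertex 2.5 0.3 2.0
   vertex 0.5 0.0 2.9
   vertex 2.9 0.7 0.4
  endloop
 endfacet
 facet normal 0.277 0.568 -0.775
  outer loop
   vertex 2.7 2.3 1.5
   vertex 2.9 0.7 0.4
   vertex 2.2 3.5 2.2
  endloop
 endfacet
 facet normal 0.972 -0.039 0.233
  outer loop
   vertex 2.7 2.3 1.5
   vertex 2.5 0.3 2.0
   vertex 2.9 0.7 0.4
  endloop
 endfacet
 facet normal 0.849 0.047 0.526
  outer loop
   vertex 2.7 2.3 1.5
   vertex 2.2 3.5 2.2
   vertex 2.5 0.3 2.0
  endloop
 endfacet
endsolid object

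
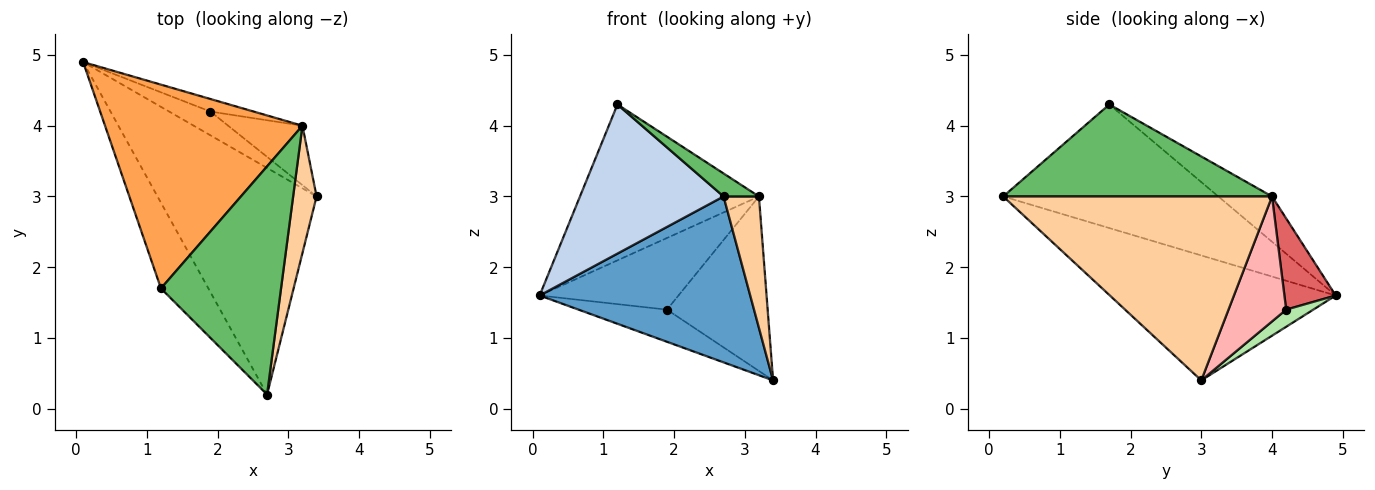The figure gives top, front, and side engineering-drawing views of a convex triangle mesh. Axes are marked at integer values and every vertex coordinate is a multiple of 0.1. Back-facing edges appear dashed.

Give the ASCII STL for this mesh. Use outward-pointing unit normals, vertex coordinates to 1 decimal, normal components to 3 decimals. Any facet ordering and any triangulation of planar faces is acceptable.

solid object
 facet normal -0.535 -0.499 -0.682
  outer loop
   vertex 2.7 0.2 3.0
   vertex 0.1 4.9 1.6
   vertex 3.4 3.0 0.4
  endloop
 endfacet
 facet normal -0.792 -0.529 -0.304
  outer loop
   vertex 1.2 1.7 4.3
   vertex 0.1 4.9 1.6
   vertex 2.7 0.2 3.0
  endloop
 endfacet
 facet normal -0.179 0.598 0.781
  outer loop
   vertex 3.2 4.0 3.0
   vertex 0.1 4.9 1.6
   vertex 1.2 1.7 4.3
  endloop
 endfacet
 facet normal 0.984 -0.129 0.125
  outer loop
   vertex 3.2 4.0 3.0
   vertex 2.7 0.2 3.0
   vertex 3.4 3.0 0.4
  endloop
 endfacet
 facet normal 0.606 -0.080 0.791
  outer loop
   vertex 3.2 4.0 3.0
   vertex 1.2 1.7 4.3
   vertex 2.7 0.2 3.0
  endloop
 endfacet
 facet normal 0.239 0.780 -0.578
  outer loop
   vertex 1.9 4.2 1.4
   vertex 3.4 3.0 0.4
   vertex 0.1 4.9 1.6
  endloop
 endfacet
 facet normal 0.342 0.926 -0.162
  outer loop
   vertex 1.9 4.2 1.4
   vertex 0.1 4.9 1.6
   vertex 3.2 4.0 3.0
  endloop
 endfacet
 facet normal 0.477 0.832 -0.283
  outer loop
   vertex 1.9 4.2 1.4
   vertex 3.2 4.0 3.0
   vertex 3.4 3.0 0.4
  endloop
 endfacet
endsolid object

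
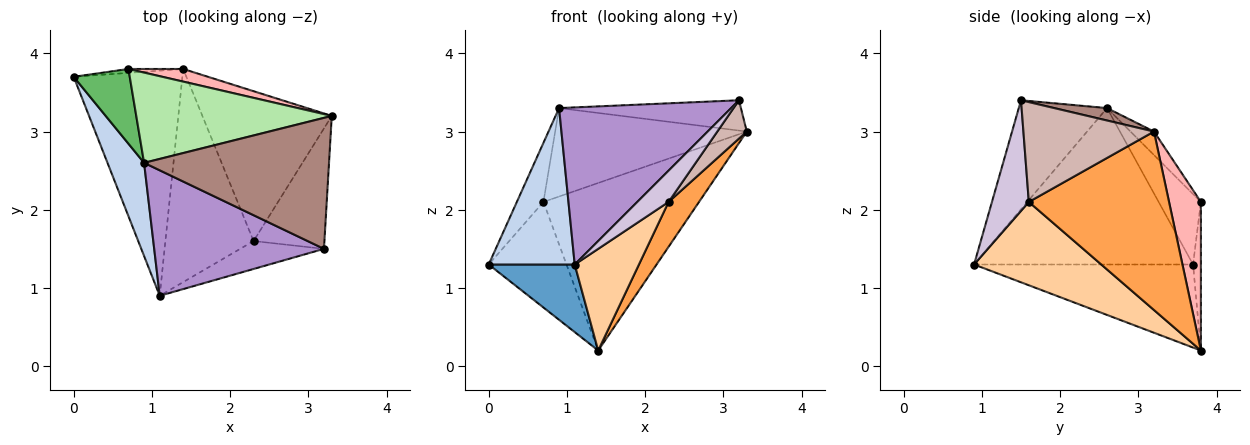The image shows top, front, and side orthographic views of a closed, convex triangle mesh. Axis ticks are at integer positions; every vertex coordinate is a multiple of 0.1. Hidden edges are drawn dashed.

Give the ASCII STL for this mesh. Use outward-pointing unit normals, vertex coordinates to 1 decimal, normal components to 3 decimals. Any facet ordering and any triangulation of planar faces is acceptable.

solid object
 facet normal -0.591 -0.232 -0.773
  outer loop
   vertex 1.4 3.8 0.2
   vertex 1.1 0.9 1.3
   vertex 0.0 3.7 1.3
  endloop
 endfacet
 facet normal -0.909 -0.357 0.213
  outer loop
   vertex 0.9 2.6 3.3
   vertex 0.0 3.7 1.3
   vertex 1.1 0.9 1.3
  endloop
 endfacet
 facet normal 0.797 -0.173 -0.578
  outer loop
   vertex 2.3 1.6 2.1
   vertex 1.4 3.8 0.2
   vertex 3.3 3.2 3.0
  endloop
 endfacet
 facet normal 0.649 -0.328 -0.687
  outer loop
   vertex 2.3 1.6 2.1
   vertex 1.1 0.9 1.3
   vertex 1.4 3.8 0.2
  endloop
 endfacet
 facet normal -0.702 0.442 0.559
  outer loop
   vertex 0.7 3.8 2.1
   vertex 0.0 3.7 1.3
   vertex 0.9 2.6 3.3
  endloop
 endfacet
 facet normal -0.085 0.697 0.712
  outer loop
   vertex 0.7 3.8 2.1
   vertex 0.9 2.6 3.3
   vertex 3.3 3.2 3.0
  endloop
 endfacet
 facet normal -0.100 0.994 -0.037
  outer loop
   vertex 0.7 3.8 2.1
   vertex 1.4 3.8 0.2
   vertex 0.0 3.7 1.3
  endloop
 endfacet
 facet normal 0.200 0.977 0.074
  outer loop
   vertex 0.7 3.8 2.1
   vertex 3.3 3.2 3.0
   vertex 1.4 3.8 0.2
  endloop
 endfacet
 facet normal -0.372 -0.725 0.579
  outer loop
   vertex 3.2 1.5 3.4
   vertex 0.9 2.6 3.3
   vertex 1.1 0.9 1.3
  endloop
 endfacet
 facet normal 0.660 -0.560 -0.500
  outer loop
   vertex 3.2 1.5 3.4
   vertex 1.1 0.9 1.3
   vertex 2.3 1.6 2.1
  endloop
 endfacet
 facet normal 0.065 0.225 0.972
  outer loop
   vertex 3.2 1.5 3.4
   vertex 3.3 3.2 3.0
   vertex 0.9 2.6 3.3
  endloop
 endfacet
 facet normal 0.802 -0.181 -0.569
  outer loop
   vertex 3.2 1.5 3.4
   vertex 2.3 1.6 2.1
   vertex 3.3 3.2 3.0
  endloop
 endfacet
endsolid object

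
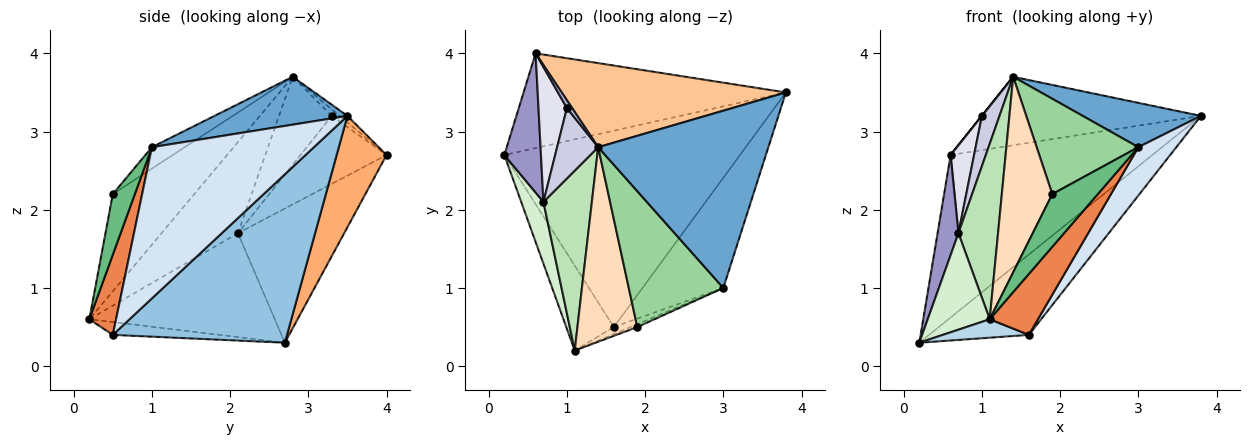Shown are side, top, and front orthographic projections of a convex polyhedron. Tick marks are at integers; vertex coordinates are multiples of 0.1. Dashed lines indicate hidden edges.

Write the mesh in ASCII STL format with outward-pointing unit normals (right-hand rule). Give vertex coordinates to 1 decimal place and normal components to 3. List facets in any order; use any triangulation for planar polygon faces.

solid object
 facet normal 0.263 -0.234 0.936
  outer loop
   vertex 3.0 1.0 2.8
   vertex 3.8 3.5 3.2
   vertex 1.4 2.8 3.7
  endloop
 endfacet
 facet normal 0.552 0.316 -0.772
  outer loop
   vertex 1.6 0.5 0.4
   vertex 0.2 2.7 0.3
   vertex 3.8 3.5 3.2
  endloop
 endfacet
 facet normal -0.255 -0.205 -0.945
  outer loop
   vertex 1.6 0.5 0.4
   vertex 1.1 0.2 0.6
   vertex 0.2 2.7 0.3
  endloop
 endfacet
 facet normal 0.864 -0.203 -0.462
  outer loop
   vertex 1.6 0.5 0.4
   vertex 3.8 3.5 3.2
   vertex 3.0 1.0 2.8
  endloop
 endfacet
 facet normal 0.482 -0.870 -0.100
  outer loop
   vertex 1.6 0.5 0.4
   vertex 3.0 1.0 2.8
   vertex 1.1 0.2 0.6
  endloop
 endfacet
 facet normal 0.209 0.845 -0.492
  outer loop
   vertex 0.6 4.0 2.7
   vertex 3.8 3.5 3.2
   vertex 0.2 2.7 0.3
  endloop
 endfacet
 facet normal -0.023 0.631 0.775
  outer loop
   vertex 0.6 4.0 2.7
   vertex 1.4 2.8 3.7
   vertex 3.8 3.5 3.2
  endloop
 endfacet
 facet normal -0.753 -0.466 0.464
  outer loop
   vertex 1.9 0.5 2.2
   vertex 1.4 2.8 3.7
   vertex 1.1 0.2 0.6
  endloop
 endfacet
 facet normal 0.435 -0.899 -0.049
  outer loop
   vertex 1.9 0.5 2.2
   vertex 1.1 0.2 0.6
   vertex 3.0 1.0 2.8
  endloop
 endfacet
 facet normal -0.182 -0.565 0.805
  outer loop
   vertex 1.9 0.5 2.2
   vertex 3.0 1.0 2.8
   vertex 1.4 2.8 3.7
  endloop
 endfacet
 facet normal -0.803 -0.416 0.427
  outer loop
   vertex 0.7 2.1 1.7
   vertex 1.1 0.2 0.6
   vertex 1.4 2.8 3.7
  endloop
 endfacet
 facet normal -0.929 -0.311 0.199
  outer loop
   vertex 0.7 2.1 1.7
   vertex 0.2 2.7 0.3
   vertex 1.1 0.2 0.6
  endloop
 endfacet
 facet normal -0.948 -0.186 0.259
  outer loop
   vertex 0.7 2.1 1.7
   vertex 0.6 4.0 2.7
   vertex 0.2 2.7 0.3
  endloop
 endfacet
 facet normal -0.781 0.000 0.625
  outer loop
   vertex 1.0 3.3 3.2
   vertex 1.4 2.8 3.7
   vertex 0.6 4.0 2.7
  endloop
 endfacet
 facet normal -0.867 -0.289 0.405
  outer loop
   vertex 1.0 3.3 3.2
   vertex 0.7 2.1 1.7
   vertex 1.4 2.8 3.7
  endloop
 endfacet
 facet normal -0.895 -0.244 0.374
  outer loop
   vertex 1.0 3.3 3.2
   vertex 0.6 4.0 2.7
   vertex 0.7 2.1 1.7
  endloop
 endfacet
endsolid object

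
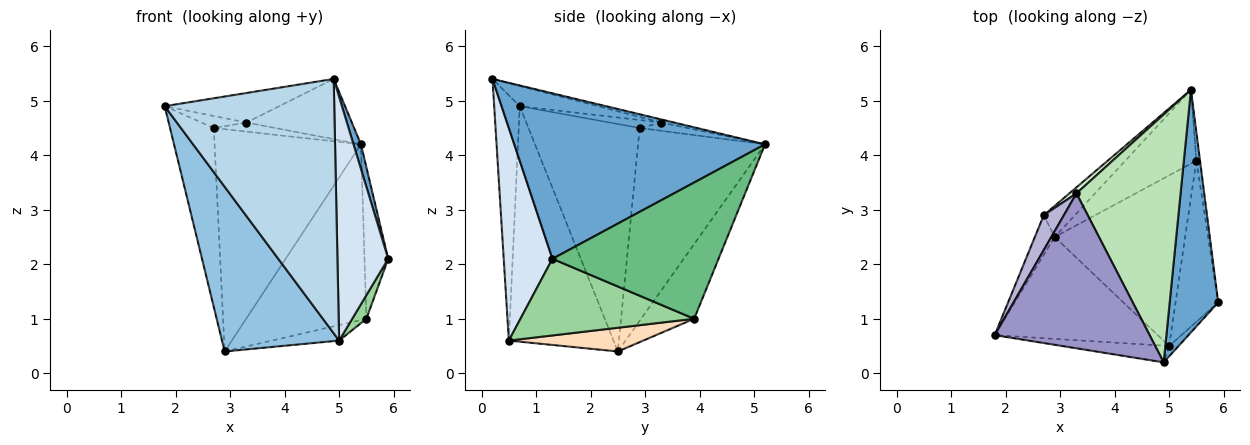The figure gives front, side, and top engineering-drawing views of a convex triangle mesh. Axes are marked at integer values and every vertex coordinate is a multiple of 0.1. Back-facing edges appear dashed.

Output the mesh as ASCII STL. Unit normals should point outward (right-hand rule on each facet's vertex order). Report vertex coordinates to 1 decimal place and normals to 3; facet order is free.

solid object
 facet normal 0.959 -0.028 0.281
  outer loop
   vertex 4.9 0.2 5.4
   vertex 5.9 1.3 2.1
   vertex 5.4 5.2 4.2
  endloop
 endfacet
 facet normal -0.605 -0.677 -0.419
  outer loop
   vertex 5.0 0.5 0.6
   vertex 1.8 0.7 4.9
   vertex 2.9 2.5 0.4
  endloop
 endfacet
 facet normal -0.149 -0.987 -0.065
  outer loop
   vertex 5.0 0.5 0.6
   vertex 4.9 0.2 5.4
   vertex 1.8 0.7 4.9
  endloop
 endfacet
 facet normal 0.692 -0.721 -0.031
  outer loop
   vertex 5.0 0.5 0.6
   vertex 5.9 1.3 2.1
   vertex 4.9 0.2 5.4
  endloop
 endfacet
 facet normal -0.928 0.365 -0.081
  outer loop
   vertex 2.7 2.9 4.5
   vertex 2.9 2.5 0.4
   vertex 1.8 0.7 4.9
  endloop
 endfacet
 facet normal -0.652 0.751 -0.105
  outer loop
   vertex 2.7 2.9 4.5
   vertex 5.4 5.2 4.2
   vertex 2.9 2.5 0.4
  endloop
 endfacet
 facet normal -0.377 0.854 -0.359
  outer loop
   vertex 5.5 3.9 1.0
   vertex 2.9 2.5 0.4
   vertex 5.4 5.2 4.2
  endloop
 endfacet
 facet normal 0.178 0.089 -0.980
  outer loop
   vertex 5.5 3.9 1.0
   vertex 5.0 0.5 0.6
   vertex 2.9 2.5 0.4
  endloop
 endfacet
 facet normal 0.990 0.141 -0.026
  outer loop
   vertex 5.5 3.9 1.0
   vertex 5.4 5.2 4.2
   vertex 5.9 1.3 2.1
  endloop
 endfacet
 facet normal 0.872 -0.071 -0.485
  outer loop
   vertex 5.5 3.9 1.0
   vertex 5.9 1.3 2.1
   vertex 5.0 0.5 0.6
  endloop
 endfacet
 facet normal -0.028 0.236 0.971
  outer loop
   vertex 3.3 3.3 4.6
   vertex 4.9 0.2 5.4
   vertex 5.4 5.2 4.2
  endloop
 endfacet
 facet normal -0.543 0.699 0.466
  outer loop
   vertex 3.3 3.3 4.6
   vertex 5.4 5.2 4.2
   vertex 2.7 2.9 4.5
  endloop
 endfacet
 facet normal -0.127 0.186 0.974
  outer loop
   vertex 3.3 3.3 4.6
   vertex 1.8 0.7 4.9
   vertex 4.9 0.2 5.4
  endloop
 endfacet
 facet normal -0.351 0.304 0.886
  outer loop
   vertex 3.3 3.3 4.6
   vertex 2.7 2.9 4.5
   vertex 1.8 0.7 4.9
  endloop
 endfacet
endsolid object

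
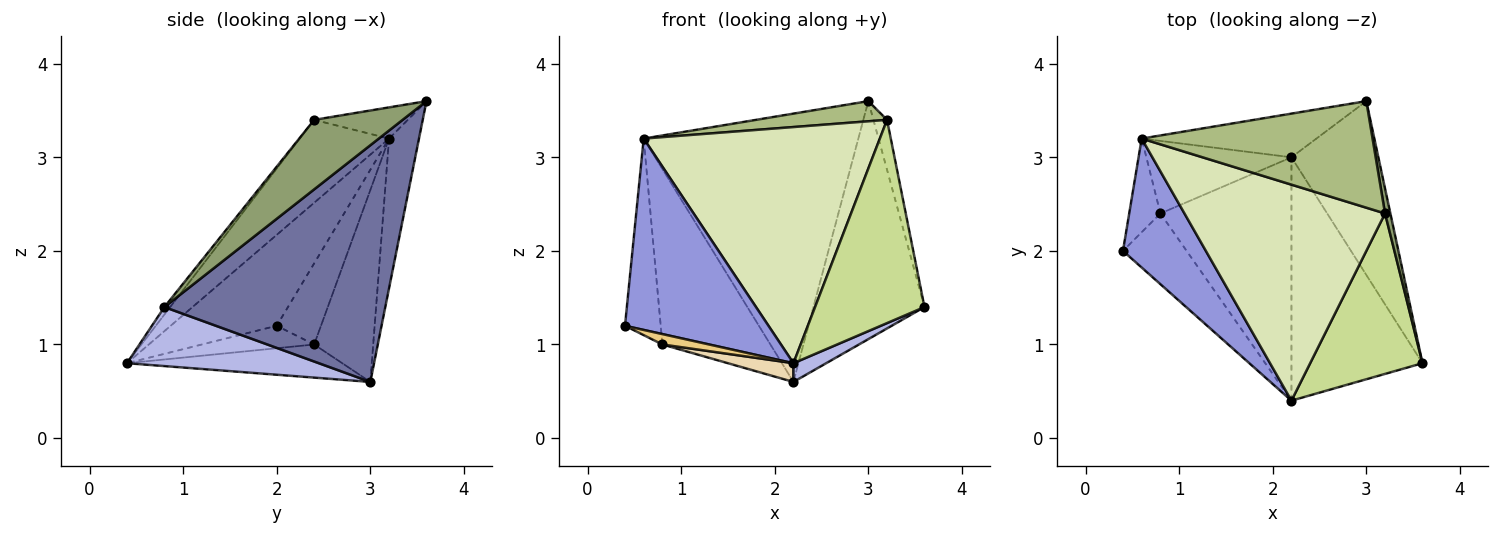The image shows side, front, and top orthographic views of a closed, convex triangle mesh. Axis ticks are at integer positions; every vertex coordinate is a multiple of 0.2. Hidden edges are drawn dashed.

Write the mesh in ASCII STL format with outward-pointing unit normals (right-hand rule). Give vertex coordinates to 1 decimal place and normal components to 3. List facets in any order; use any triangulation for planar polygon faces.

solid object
 facet normal 0.849 0.427 -0.312
  outer loop
   vertex 2.2 3.0 0.6
   vertex 3.0 3.6 3.6
   vertex 3.6 0.8 1.4
  endloop
 endfacet
 facet normal -0.136 0.978 -0.159
  outer loop
   vertex 0.6 3.2 3.2
   vertex 3.0 3.6 3.6
   vertex 2.2 3.0 0.6
  endloop
 endfacet
 facet normal -0.523 -0.707 0.476
  outer loop
   vertex 2.2 0.4 0.8
   vertex 0.6 3.2 3.2
   vertex 0.4 2.0 1.2
  endloop
 endfacet
 facet normal 0.410 -0.070 -0.909
  outer loop
   vertex 2.2 0.4 0.8
   vertex 2.2 3.0 0.6
   vertex 3.6 0.8 1.4
  endloop
 endfacet
 facet normal 0.986 0.152 0.076
  outer loop
   vertex 3.2 2.4 3.4
   vertex 3.6 0.8 1.4
   vertex 3.0 3.6 3.6
  endloop
 endfacet
 facet normal -0.132 -0.184 0.974
  outer loop
   vertex 3.2 2.4 3.4
   vertex 3.0 3.6 3.6
   vertex 0.6 3.2 3.2
  endloop
 endfacet
 facet normal -0.041 -0.784 0.619
  outer loop
   vertex 3.2 2.4 3.4
   vertex 2.2 0.4 0.8
   vertex 3.6 0.8 1.4
  endloop
 endfacet
 facet normal -0.269 -0.711 0.650
  outer loop
   vertex 3.2 2.4 3.4
   vertex 0.6 3.2 3.2
   vertex 2.2 0.4 0.8
  endloop
 endfacet
 facet normal -0.745 0.602 -0.287
  outer loop
   vertex 0.8 2.4 1.0
   vertex 0.4 2.0 1.2
   vertex 0.6 3.2 3.2
  endloop
 endfacet
 facet normal -0.451 0.825 -0.341
  outer loop
   vertex 0.8 2.4 1.0
   vertex 0.6 3.2 3.2
   vertex 2.2 3.0 0.6
  endloop
 endfacet
 facet normal -0.330 -0.137 -0.934
  outer loop
   vertex 0.8 2.4 1.0
   vertex 2.2 0.4 0.8
   vertex 0.4 2.0 1.2
  endloop
 endfacet
 facet normal -0.244 -0.074 -0.967
  outer loop
   vertex 0.8 2.4 1.0
   vertex 2.2 3.0 0.6
   vertex 2.2 0.4 0.8
  endloop
 endfacet
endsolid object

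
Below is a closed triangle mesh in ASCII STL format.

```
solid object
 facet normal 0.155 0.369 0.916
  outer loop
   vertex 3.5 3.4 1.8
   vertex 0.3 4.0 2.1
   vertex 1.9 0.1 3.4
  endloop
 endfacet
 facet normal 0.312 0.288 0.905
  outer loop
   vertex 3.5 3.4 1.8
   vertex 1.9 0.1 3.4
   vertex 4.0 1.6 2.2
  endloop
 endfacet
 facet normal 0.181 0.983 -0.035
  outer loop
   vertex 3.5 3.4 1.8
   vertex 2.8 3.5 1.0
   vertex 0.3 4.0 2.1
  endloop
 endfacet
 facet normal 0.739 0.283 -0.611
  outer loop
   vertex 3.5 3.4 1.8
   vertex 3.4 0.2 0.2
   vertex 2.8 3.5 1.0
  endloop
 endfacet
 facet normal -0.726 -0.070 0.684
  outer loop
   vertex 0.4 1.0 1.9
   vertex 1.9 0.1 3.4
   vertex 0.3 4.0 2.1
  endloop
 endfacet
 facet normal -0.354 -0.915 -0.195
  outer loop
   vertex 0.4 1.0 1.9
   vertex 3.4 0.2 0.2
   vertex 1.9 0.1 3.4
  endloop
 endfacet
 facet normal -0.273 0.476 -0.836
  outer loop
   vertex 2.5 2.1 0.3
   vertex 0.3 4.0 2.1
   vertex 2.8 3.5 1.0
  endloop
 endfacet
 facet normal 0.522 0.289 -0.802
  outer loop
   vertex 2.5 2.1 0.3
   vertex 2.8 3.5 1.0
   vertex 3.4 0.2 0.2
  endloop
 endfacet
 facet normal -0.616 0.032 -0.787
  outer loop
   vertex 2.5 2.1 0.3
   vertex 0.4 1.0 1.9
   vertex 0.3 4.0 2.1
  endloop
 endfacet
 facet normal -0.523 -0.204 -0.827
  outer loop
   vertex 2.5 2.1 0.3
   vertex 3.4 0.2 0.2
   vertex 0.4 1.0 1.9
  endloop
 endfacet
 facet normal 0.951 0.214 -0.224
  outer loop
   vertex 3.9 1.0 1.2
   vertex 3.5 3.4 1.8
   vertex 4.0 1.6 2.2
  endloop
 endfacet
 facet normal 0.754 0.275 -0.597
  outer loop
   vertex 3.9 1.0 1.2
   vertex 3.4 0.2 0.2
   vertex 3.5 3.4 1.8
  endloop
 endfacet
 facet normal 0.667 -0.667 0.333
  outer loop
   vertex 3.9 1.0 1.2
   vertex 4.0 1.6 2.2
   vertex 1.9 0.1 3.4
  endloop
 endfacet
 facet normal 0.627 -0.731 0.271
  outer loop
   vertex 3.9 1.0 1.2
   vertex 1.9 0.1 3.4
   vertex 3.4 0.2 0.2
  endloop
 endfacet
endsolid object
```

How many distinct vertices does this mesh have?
9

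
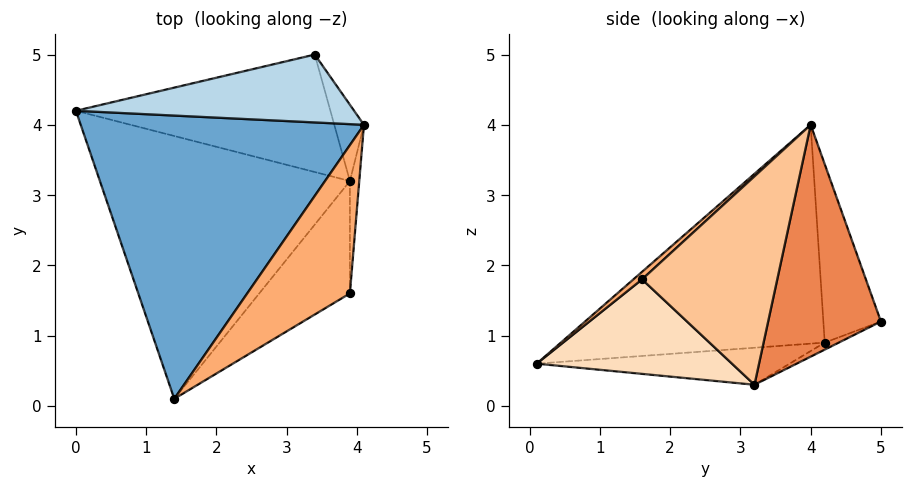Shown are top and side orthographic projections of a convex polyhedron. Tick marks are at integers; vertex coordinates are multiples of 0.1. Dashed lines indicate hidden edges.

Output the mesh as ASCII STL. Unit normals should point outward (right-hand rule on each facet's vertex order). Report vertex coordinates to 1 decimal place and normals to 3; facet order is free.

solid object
 facet normal -0.591 -0.258 0.765
  outer loop
   vertex 1.4 0.1 0.6
   vertex 4.1 4.0 4.0
   vertex 0.0 4.2 0.9
  endloop
 endfacet
 facet normal -0.146 0.022 -0.989
  outer loop
   vertex 3.9 3.2 0.3
   vertex 1.4 0.1 0.6
   vertex 0.0 4.2 0.9
  endloop
 endfacet
 facet normal -0.244 0.893 0.380
  outer loop
   vertex 3.4 5.0 1.2
   vertex 0.0 4.2 0.9
   vertex 4.1 4.0 4.0
  endloop
 endfacet
 facet normal -0.025 0.442 -0.897
  outer loop
   vertex 3.4 5.0 1.2
   vertex 3.9 3.2 0.3
   vertex 0.0 4.2 0.9
  endloop
 endfacet
 facet normal 0.939 0.321 -0.120
  outer loop
   vertex 3.4 5.0 1.2
   vertex 4.1 4.0 4.0
   vertex 3.9 3.2 0.3
  endloop
 endfacet
 facet normal 0.054 -0.677 0.734
  outer loop
   vertex 3.9 1.6 1.8
   vertex 4.1 4.0 4.0
   vertex 1.4 0.1 0.6
  endloop
 endfacet
 facet normal 0.998 -0.042 -0.045
  outer loop
   vertex 3.9 1.6 1.8
   vertex 3.9 3.2 0.3
   vertex 4.1 4.0 4.0
  endloop
 endfacet
 facet normal 0.605 -0.544 -0.581
  outer loop
   vertex 3.9 1.6 1.8
   vertex 1.4 0.1 0.6
   vertex 3.9 3.2 0.3
  endloop
 endfacet
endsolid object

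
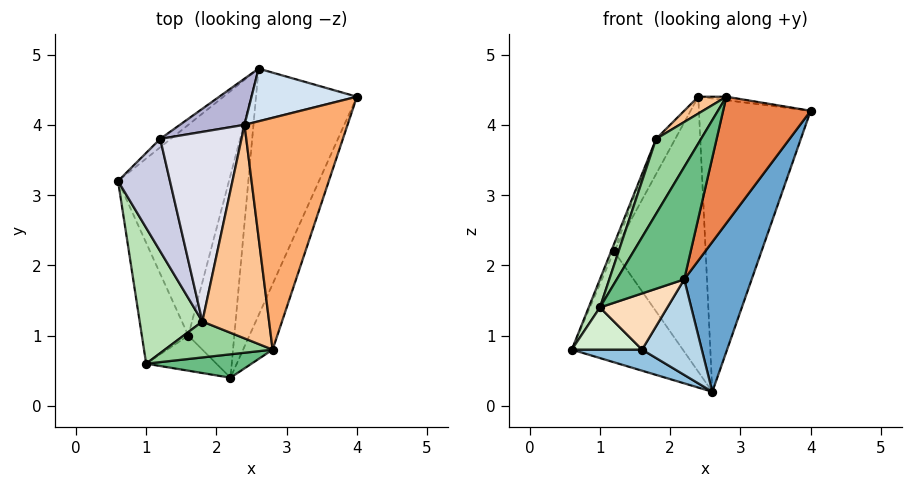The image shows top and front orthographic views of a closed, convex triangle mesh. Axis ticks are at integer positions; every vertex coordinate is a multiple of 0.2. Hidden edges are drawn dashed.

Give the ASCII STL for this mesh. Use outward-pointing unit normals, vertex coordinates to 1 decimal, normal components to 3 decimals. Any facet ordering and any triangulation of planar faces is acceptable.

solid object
 facet normal 0.917 -0.208 -0.342
  outer loop
   vertex 2.6 4.8 0.2
   vertex 4.0 4.4 4.2
   vertex 2.2 0.4 1.8
  endloop
 endfacet
 facet normal -0.214 -0.097 -0.972
  outer loop
   vertex 1.6 1.0 0.8
   vertex 0.6 3.2 0.8
   vertex 2.6 4.8 0.2
  endloop
 endfacet
 facet normal 0.734 -0.290 -0.614
  outer loop
   vertex 1.6 1.0 0.8
   vertex 2.6 4.8 0.2
   vertex 2.2 0.4 1.8
  endloop
 endfacet
 facet normal -0.219 0.960 0.173
  outer loop
   vertex 2.4 4.0 4.4
   vertex 4.0 4.4 4.2
   vertex 2.6 4.8 0.2
  endloop
 endfacet
 facet normal 0.933 -0.320 -0.166
  outer loop
   vertex 2.8 0.8 4.4
   vertex 2.2 0.4 1.8
   vertex 4.0 4.4 4.2
  endloop
 endfacet
 facet normal 0.120 0.015 0.993
  outer loop
   vertex 2.8 0.8 4.4
   vertex 4.0 4.4 4.2
   vertex 2.4 4.0 4.4
  endloop
 endfacet
 facet normal -0.533 -0.067 0.844
  outer loop
   vertex 2.8 0.8 4.4
   vertex 2.4 4.0 4.4
   vertex 1.8 1.2 3.8
  endloop
 endfacet
 facet normal 0.035 -0.847 -0.530
  outer loop
   vertex 1.0 0.6 1.4
   vertex 1.6 1.0 0.8
   vertex 2.2 0.4 1.8
  endloop
 endfacet
 facet normal -0.225 -0.954 0.199
  outer loop
   vertex 1.0 0.6 1.4
   vertex 2.2 0.4 1.8
   vertex 2.8 0.8 4.4
  endloop
 endfacet
 facet normal -0.527 -0.766 0.367
  outer loop
   vertex 1.0 0.6 1.4
   vertex 2.8 0.8 4.4
   vertex 1.8 1.2 3.8
  endloop
 endfacet
 facet normal -0.941 -0.068 0.331
  outer loop
   vertex 1.0 0.6 1.4
   vertex 1.8 1.2 3.8
   vertex 0.6 3.2 0.8
  endloop
 endfacet
 facet normal -0.587 -0.267 -0.765
  outer loop
   vertex 1.0 0.6 1.4
   vertex 0.6 3.2 0.8
   vertex 1.6 1.0 0.8
  endloop
 endfacet
 facet normal -0.634 0.771 -0.059
  outer loop
   vertex 1.2 3.8 2.2
   vertex 2.6 4.8 0.2
   vertex 0.6 3.2 0.8
  endloop
 endfacet
 facet normal -0.424 0.893 0.150
  outer loop
   vertex 1.2 3.8 2.2
   vertex 2.4 4.0 4.4
   vertex 2.6 4.8 0.2
  endloop
 endfacet
 facet normal -0.923 0.024 0.385
  outer loop
   vertex 1.2 3.8 2.2
   vertex 0.6 3.2 0.8
   vertex 1.8 1.2 3.8
  endloop
 endfacet
 facet normal -0.878 0.087 0.471
  outer loop
   vertex 1.2 3.8 2.2
   vertex 1.8 1.2 3.8
   vertex 2.4 4.0 4.4
  endloop
 endfacet
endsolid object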